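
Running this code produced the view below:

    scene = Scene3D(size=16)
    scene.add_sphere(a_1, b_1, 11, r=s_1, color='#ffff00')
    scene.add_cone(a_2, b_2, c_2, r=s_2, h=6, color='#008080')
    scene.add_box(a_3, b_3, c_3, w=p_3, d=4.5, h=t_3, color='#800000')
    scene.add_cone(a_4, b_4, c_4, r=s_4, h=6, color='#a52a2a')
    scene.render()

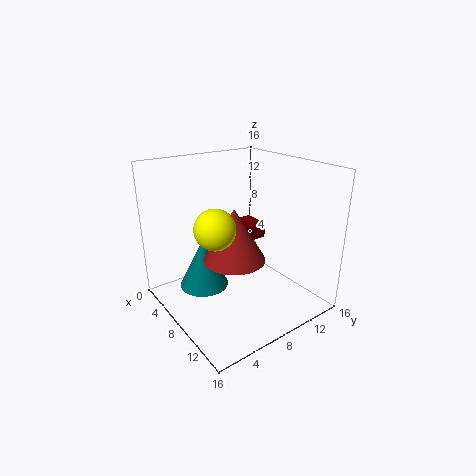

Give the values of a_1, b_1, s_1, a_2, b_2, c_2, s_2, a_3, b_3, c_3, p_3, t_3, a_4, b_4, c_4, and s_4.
a_1 = 10.5, b_1 = 3.5, s_1 = 2, a_2 = 3.5, b_2 = 6, c_2 = 0.5, s_2 = 3, a_3 = 1, b_3 = 10.5, c_3 = 5, p_3 = 3.5, t_3 = 2, a_4 = 8, b_4 = 7.5, c_4 = 5.5, s_4 = 3.5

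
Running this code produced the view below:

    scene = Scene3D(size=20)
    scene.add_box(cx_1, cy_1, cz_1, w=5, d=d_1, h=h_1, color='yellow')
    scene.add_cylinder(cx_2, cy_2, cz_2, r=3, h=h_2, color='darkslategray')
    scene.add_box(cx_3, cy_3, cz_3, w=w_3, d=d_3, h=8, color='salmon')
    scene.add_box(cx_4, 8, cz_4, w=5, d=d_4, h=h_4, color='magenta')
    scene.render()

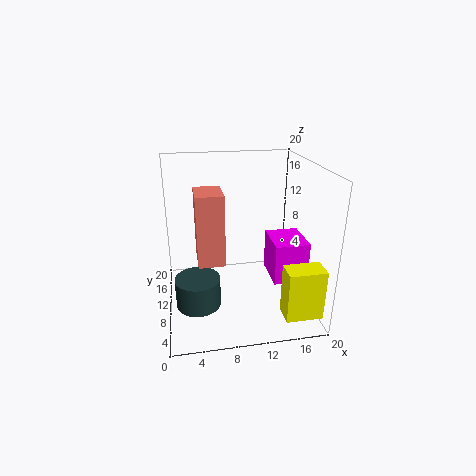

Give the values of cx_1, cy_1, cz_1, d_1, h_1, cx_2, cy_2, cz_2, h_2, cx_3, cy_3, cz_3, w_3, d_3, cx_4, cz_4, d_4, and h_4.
cx_1 = 15; cy_1 = 2; cz_1 = 1; d_1 = 3; h_1 = 7; cx_2 = 4; cy_2 = 7; cz_2 = 2; h_2 = 4; cx_3 = 4; cy_3 = 1; cz_3 = 11; w_3 = 3; d_3 = 4; cx_4 = 15; cz_4 = 3; d_4 = 6; h_4 = 6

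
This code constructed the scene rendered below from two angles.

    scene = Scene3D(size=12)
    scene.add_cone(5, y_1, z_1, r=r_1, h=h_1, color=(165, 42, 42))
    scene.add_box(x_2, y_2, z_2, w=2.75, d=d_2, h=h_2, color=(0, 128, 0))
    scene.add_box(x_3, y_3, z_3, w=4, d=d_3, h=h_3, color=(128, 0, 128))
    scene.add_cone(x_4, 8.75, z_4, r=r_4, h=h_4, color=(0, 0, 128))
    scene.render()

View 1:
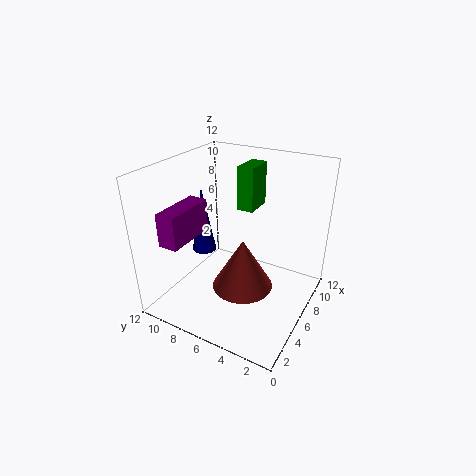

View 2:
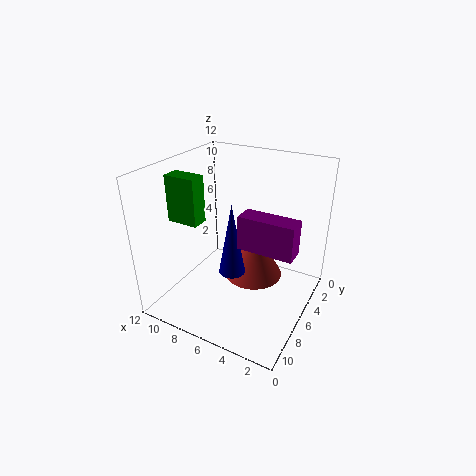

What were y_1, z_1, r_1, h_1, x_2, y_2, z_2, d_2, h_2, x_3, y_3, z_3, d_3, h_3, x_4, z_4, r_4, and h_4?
y_1 = 5, z_1 = 2.25, r_1 = 2.5, h_1 = 4.25, x_2 = 9, y_2 = 6.25, z_2 = 7, d_2 = 1.5, h_2 = 4, x_3 = 0.25, y_3 = 7.75, z_3 = 7.25, d_3 = 1.5, h_3 = 2.5, x_4 = 5, z_4 = 4.75, r_4 = 1, h_4 = 5.5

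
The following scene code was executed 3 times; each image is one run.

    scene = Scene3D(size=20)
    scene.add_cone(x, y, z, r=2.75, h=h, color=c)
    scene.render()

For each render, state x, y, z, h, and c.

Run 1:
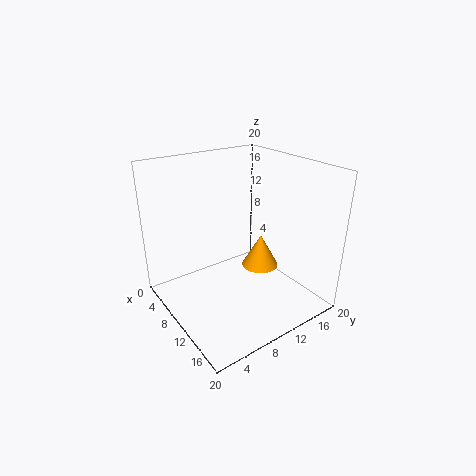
x = 9.25
y = 14.75
z = 3.75
h = 5
c = 'orange'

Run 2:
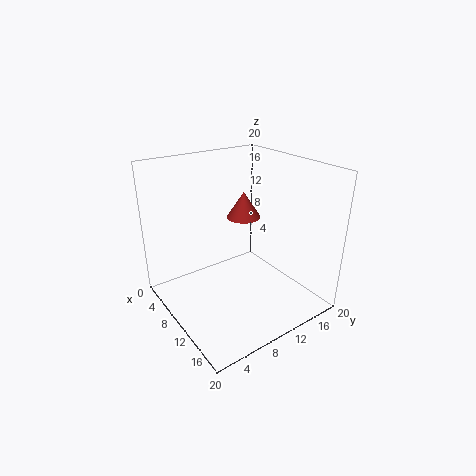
x = 3.5
y = 15.75
z = 9.5
h = 4.25
c = 'brown'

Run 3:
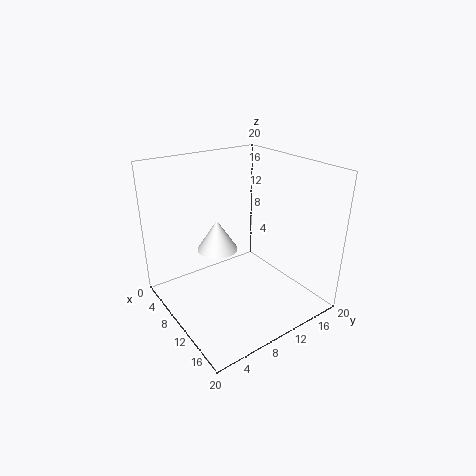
x = 9
y = 7.25
z = 8.75
h = 4.25
c = 'white'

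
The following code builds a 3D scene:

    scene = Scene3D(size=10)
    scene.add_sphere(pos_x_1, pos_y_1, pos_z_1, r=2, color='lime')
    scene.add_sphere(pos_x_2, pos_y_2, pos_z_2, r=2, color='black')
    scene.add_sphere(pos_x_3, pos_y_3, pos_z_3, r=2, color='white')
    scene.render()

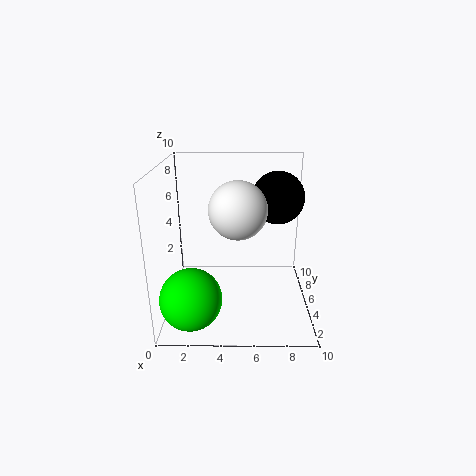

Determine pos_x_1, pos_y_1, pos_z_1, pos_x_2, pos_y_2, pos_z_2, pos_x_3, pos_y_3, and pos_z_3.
pos_x_1 = 2
pos_y_1 = 2
pos_z_1 = 2
pos_x_2 = 8
pos_y_2 = 8
pos_z_2 = 7
pos_x_3 = 5
pos_y_3 = 5
pos_z_3 = 7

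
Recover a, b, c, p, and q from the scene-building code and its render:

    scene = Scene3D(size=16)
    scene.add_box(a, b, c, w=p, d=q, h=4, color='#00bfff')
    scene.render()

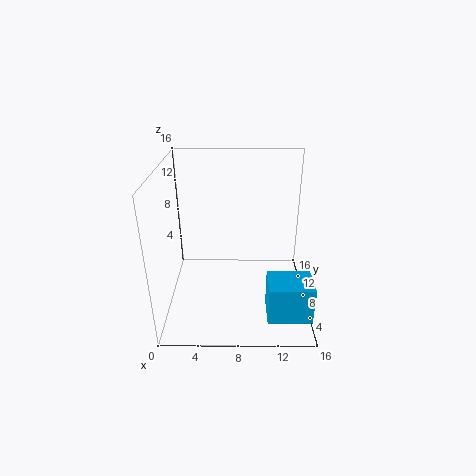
a = 11
b = 1
c = 2
p = 4.5
q = 3.5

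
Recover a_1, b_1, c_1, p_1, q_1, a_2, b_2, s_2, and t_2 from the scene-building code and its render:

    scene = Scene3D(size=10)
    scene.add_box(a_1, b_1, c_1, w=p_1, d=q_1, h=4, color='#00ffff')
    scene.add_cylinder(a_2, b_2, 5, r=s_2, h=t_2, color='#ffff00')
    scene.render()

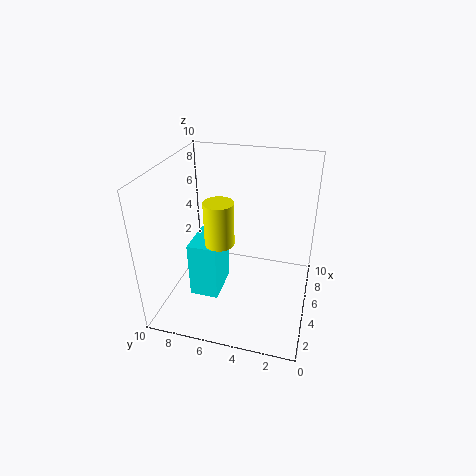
a_1 = 3, b_1 = 6, c_1 = 1, p_1 = 3, q_1 = 2, a_2 = 4, b_2 = 6, s_2 = 1, t_2 = 3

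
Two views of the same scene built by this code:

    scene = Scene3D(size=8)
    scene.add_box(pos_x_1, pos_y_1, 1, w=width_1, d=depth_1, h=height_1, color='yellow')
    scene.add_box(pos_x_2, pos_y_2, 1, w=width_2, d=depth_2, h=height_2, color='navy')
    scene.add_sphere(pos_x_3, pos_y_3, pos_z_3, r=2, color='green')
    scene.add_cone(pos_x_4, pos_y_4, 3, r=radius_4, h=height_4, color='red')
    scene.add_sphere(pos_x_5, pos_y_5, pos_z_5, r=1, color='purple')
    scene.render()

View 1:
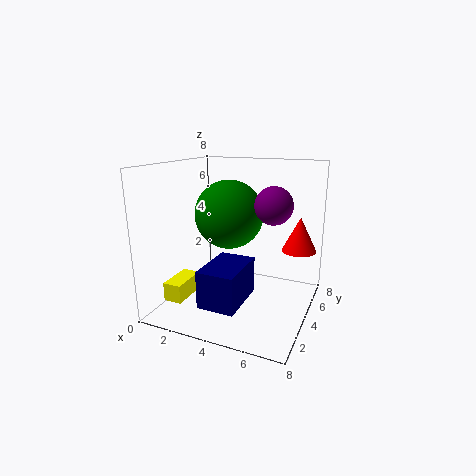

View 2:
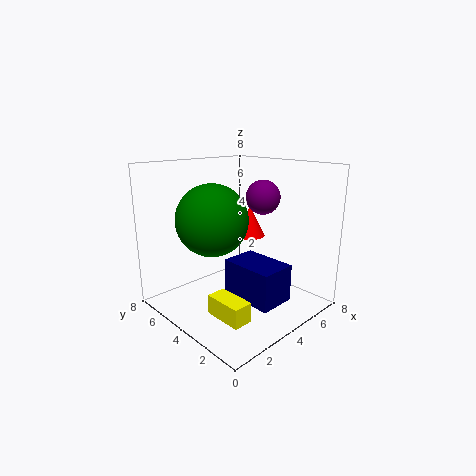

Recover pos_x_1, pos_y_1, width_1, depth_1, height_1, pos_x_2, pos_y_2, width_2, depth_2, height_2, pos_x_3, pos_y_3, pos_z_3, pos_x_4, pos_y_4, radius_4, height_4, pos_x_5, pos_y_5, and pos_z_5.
pos_x_1 = 1; pos_y_1 = 1; width_1 = 1; depth_1 = 2; height_1 = 1; pos_x_2 = 3; pos_y_2 = 1; width_2 = 2; depth_2 = 3; height_2 = 2; pos_x_3 = 3; pos_y_3 = 5; pos_z_3 = 5; pos_x_4 = 7; pos_y_4 = 6; radius_4 = 1; height_4 = 2; pos_x_5 = 6; pos_y_5 = 4; pos_z_5 = 6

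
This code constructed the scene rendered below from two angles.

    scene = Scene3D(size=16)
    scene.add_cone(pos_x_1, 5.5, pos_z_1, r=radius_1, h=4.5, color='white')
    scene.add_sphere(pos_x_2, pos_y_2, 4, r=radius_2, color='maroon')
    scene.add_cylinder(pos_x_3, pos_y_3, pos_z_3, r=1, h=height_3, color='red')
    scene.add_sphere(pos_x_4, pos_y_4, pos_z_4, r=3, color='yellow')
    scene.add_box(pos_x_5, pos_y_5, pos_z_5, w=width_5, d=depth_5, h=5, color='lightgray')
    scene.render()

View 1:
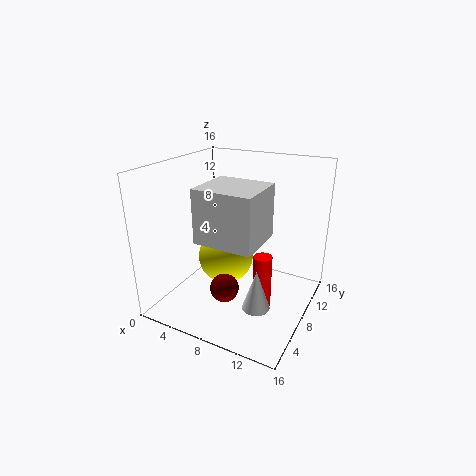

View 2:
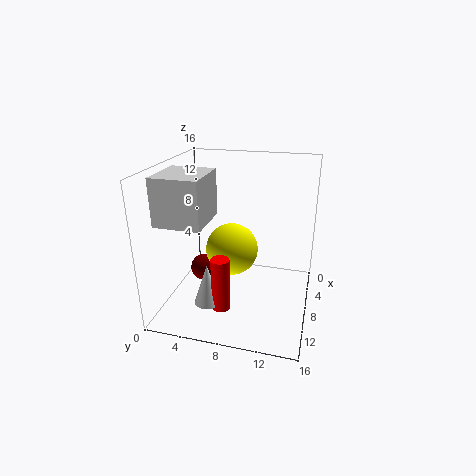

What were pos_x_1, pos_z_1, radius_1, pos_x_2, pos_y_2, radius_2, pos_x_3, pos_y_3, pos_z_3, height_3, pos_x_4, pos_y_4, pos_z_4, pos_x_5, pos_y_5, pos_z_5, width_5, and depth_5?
pos_x_1 = 11.5, pos_z_1 = 1.5, radius_1 = 1.5, pos_x_2 = 8.5, pos_y_2 = 4, radius_2 = 1.5, pos_x_3 = 11.5, pos_y_3 = 7, pos_z_3 = 1, height_3 = 6, pos_x_4 = 7, pos_y_4 = 7, pos_z_4 = 6, pos_x_5 = 7.5, pos_y_5 = 0.5, pos_z_5 = 10.5, width_5 = 5.5, depth_5 = 5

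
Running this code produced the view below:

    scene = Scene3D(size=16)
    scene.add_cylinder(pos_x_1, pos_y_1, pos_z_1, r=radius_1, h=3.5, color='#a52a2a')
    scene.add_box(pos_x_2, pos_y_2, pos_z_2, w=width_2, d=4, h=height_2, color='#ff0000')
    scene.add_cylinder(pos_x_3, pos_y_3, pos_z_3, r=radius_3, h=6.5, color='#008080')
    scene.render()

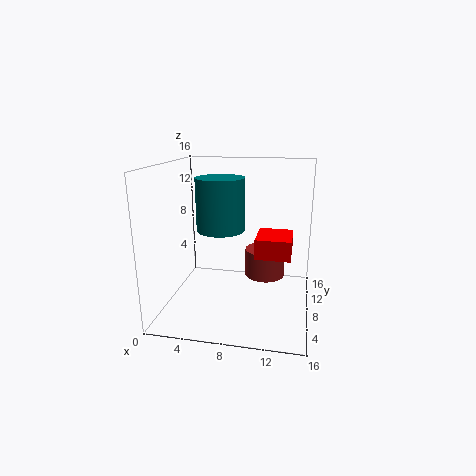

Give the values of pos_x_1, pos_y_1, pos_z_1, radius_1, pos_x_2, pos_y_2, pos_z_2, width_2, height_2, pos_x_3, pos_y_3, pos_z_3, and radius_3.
pos_x_1 = 10.5, pos_y_1 = 13, pos_z_1 = 1.5, radius_1 = 2.5, pos_x_2 = 10.5, pos_y_2 = 3.5, pos_z_2 = 7.5, width_2 = 3.5, height_2 = 2, pos_x_3 = 5, pos_y_3 = 12, pos_z_3 = 7.5, radius_3 = 3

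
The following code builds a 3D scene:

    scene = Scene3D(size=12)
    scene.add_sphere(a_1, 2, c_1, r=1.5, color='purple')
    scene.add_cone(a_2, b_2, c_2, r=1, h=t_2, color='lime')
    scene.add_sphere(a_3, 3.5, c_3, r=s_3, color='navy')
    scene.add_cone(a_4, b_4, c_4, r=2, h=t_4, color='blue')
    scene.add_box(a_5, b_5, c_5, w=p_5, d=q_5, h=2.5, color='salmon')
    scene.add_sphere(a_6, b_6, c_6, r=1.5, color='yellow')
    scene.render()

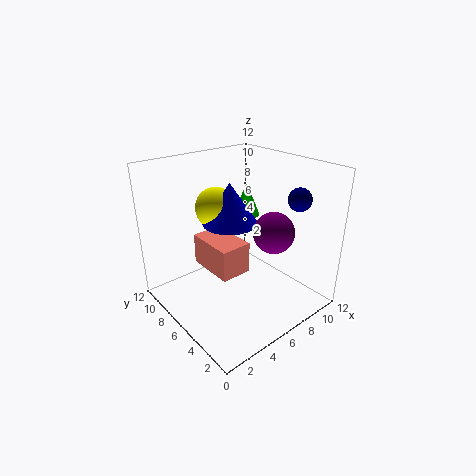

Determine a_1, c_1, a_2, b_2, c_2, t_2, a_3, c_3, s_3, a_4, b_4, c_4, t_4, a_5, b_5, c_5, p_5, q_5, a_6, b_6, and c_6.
a_1 = 6
c_1 = 8
a_2 = 6
b_2 = 5
c_2 = 8.5
t_2 = 2.5
a_3 = 10.5
c_3 = 9
s_3 = 1
a_4 = 4
b_4 = 4.5
c_4 = 8.5
t_4 = 3
a_5 = 3
b_5 = 4
c_5 = 4
p_5 = 2.5
q_5 = 4
a_6 = 3.5
b_6 = 5.5
c_6 = 9.5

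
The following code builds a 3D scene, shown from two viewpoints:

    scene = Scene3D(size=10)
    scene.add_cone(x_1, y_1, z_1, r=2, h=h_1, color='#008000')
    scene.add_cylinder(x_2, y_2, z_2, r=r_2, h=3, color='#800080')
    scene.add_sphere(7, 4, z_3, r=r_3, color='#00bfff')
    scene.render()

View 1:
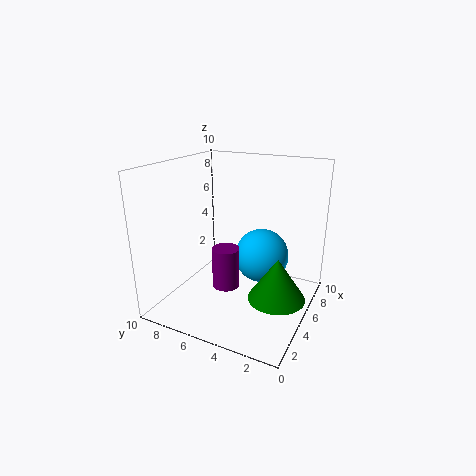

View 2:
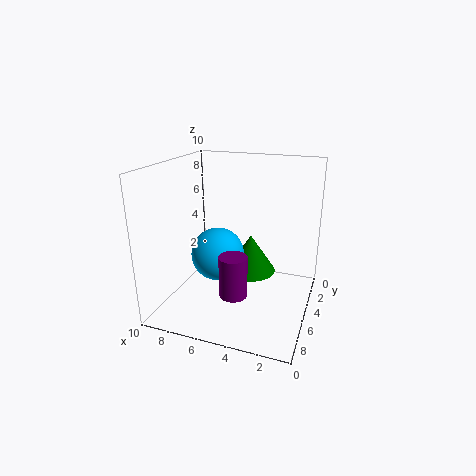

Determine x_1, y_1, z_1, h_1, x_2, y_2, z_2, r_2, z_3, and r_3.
x_1 = 5
y_1 = 2
z_1 = 1
h_1 = 3
x_2 = 5
y_2 = 6
z_2 = 1
r_2 = 1
z_3 = 3
r_3 = 2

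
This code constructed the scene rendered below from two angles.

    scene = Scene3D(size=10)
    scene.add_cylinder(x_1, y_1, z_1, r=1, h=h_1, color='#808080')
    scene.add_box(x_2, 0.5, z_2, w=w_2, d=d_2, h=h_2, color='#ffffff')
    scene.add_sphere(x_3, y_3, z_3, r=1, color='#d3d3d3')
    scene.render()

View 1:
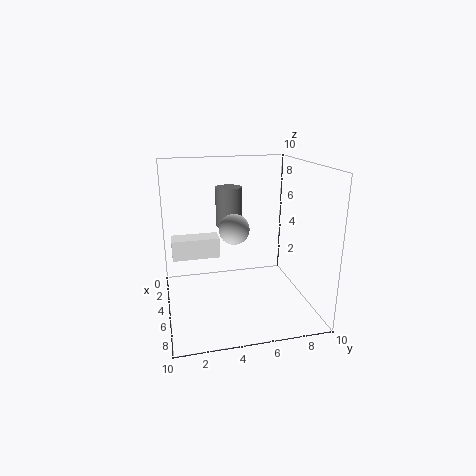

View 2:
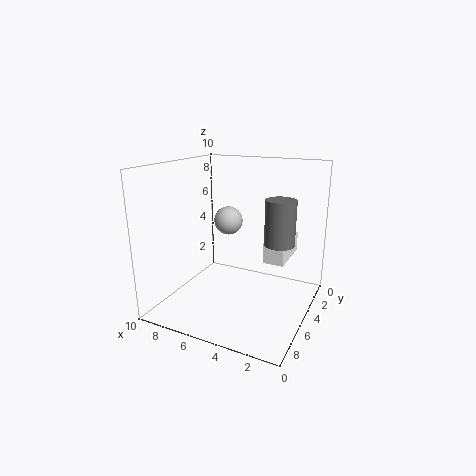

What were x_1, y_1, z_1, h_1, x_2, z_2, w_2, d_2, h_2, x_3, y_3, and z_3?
x_1 = 2, y_1 = 5, z_1 = 5, h_1 = 3, x_2 = 2, z_2 = 3, w_2 = 1.5, d_2 = 3.5, h_2 = 1.5, x_3 = 6, y_3 = 4.5, z_3 = 6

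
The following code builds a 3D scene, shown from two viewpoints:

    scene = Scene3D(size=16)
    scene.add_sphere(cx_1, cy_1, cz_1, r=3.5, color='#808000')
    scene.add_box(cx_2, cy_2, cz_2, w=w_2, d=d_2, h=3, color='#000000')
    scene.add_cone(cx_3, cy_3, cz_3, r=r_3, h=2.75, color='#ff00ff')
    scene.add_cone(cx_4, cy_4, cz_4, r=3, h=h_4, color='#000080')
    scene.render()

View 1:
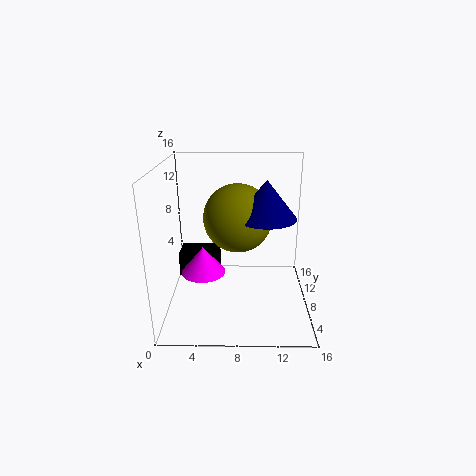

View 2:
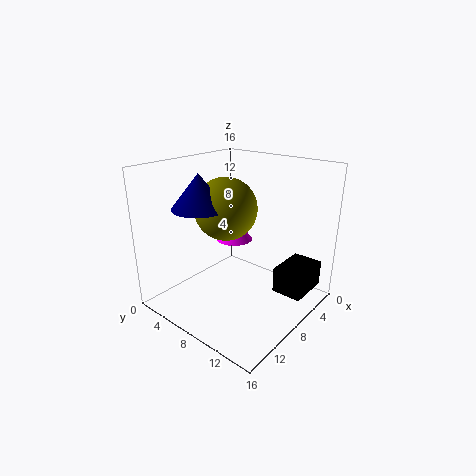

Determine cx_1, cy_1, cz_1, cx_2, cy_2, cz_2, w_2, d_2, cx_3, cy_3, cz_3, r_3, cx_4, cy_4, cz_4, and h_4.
cx_1 = 8, cy_1 = 6.25, cz_1 = 11, cx_2 = 0.5, cy_2 = 11.25, cz_2 = 1.25, w_2 = 5, d_2 = 3.5, cx_3 = 4.5, cy_3 = 4.5, cz_3 = 5.75, r_3 = 2.25, cx_4 = 10.75, cy_4 = 5, cz_4 = 11.5, h_4 = 3.75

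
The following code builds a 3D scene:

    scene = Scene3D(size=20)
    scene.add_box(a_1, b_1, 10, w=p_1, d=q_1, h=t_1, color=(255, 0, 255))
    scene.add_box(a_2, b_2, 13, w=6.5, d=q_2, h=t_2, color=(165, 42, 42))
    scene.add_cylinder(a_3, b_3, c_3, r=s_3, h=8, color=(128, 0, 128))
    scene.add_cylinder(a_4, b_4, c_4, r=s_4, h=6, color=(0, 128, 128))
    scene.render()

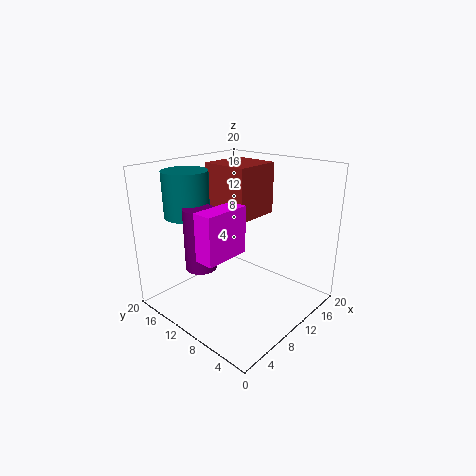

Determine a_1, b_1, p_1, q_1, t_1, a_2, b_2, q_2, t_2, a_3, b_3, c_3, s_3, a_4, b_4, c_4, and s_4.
a_1 = 1.5
b_1 = 6.5
p_1 = 6
q_1 = 2.5
t_1 = 6
a_2 = 8.5
b_2 = 8
q_2 = 6.5
t_2 = 7
a_3 = 4
b_3 = 11
c_3 = 7.5
s_3 = 2
a_4 = 5
b_4 = 14.5
c_4 = 13.5
s_4 = 3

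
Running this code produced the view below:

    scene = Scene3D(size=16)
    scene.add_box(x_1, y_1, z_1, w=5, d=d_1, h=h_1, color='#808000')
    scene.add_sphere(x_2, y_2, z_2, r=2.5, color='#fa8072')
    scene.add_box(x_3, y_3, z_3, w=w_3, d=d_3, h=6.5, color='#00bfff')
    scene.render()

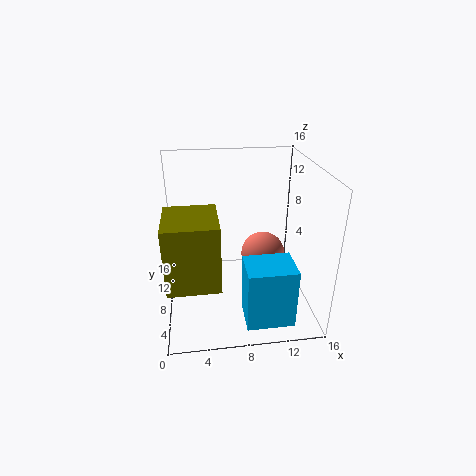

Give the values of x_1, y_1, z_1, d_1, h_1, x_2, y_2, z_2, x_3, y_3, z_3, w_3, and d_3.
x_1 = 0.5
y_1 = 0.5
z_1 = 6.5
d_1 = 5.5
h_1 = 6.5
x_2 = 11
y_2 = 8.5
z_2 = 5.5
x_3 = 8
y_3 = 1
z_3 = 1
w_3 = 5
d_3 = 4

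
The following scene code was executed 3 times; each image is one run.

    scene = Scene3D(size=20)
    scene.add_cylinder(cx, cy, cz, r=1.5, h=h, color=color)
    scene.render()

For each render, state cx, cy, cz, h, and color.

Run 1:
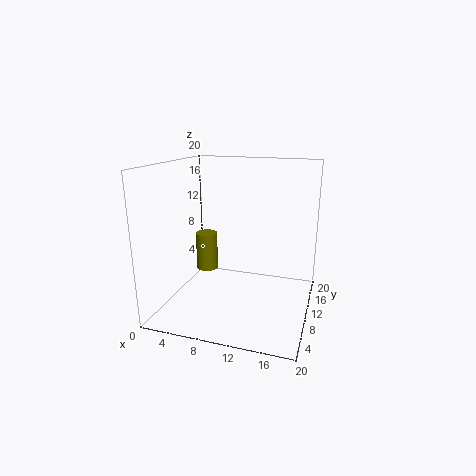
cx = 5.5, cy = 9.5, cz = 5.25, h = 5.25, color = 'olive'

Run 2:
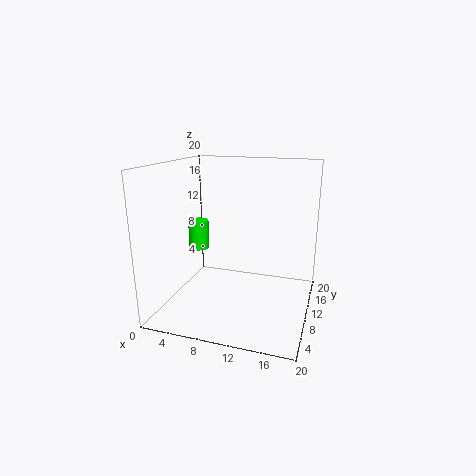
cx = 3.25, cy = 11.75, cz = 7.25, h = 4.25, color = 'lime'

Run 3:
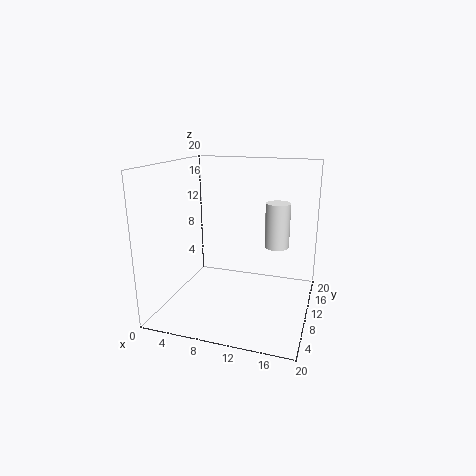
cx = 16, cy = 7, cz = 10.5, h = 5.5, color = 'white'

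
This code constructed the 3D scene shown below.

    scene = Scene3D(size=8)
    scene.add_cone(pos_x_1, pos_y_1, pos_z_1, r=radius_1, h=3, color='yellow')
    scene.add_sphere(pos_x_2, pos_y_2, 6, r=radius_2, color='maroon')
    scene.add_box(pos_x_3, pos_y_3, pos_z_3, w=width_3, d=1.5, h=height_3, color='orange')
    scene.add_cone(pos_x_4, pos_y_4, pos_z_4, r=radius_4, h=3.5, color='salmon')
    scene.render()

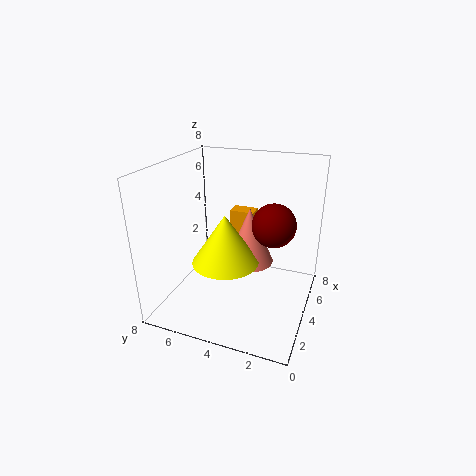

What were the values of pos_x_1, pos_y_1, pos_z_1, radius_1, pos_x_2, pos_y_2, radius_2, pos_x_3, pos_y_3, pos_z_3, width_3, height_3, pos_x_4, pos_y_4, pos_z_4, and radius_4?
pos_x_1 = 4.5; pos_y_1 = 5; pos_z_1 = 2; radius_1 = 2; pos_x_2 = 2; pos_y_2 = 1.5; radius_2 = 1; pos_x_3 = 6.5; pos_y_3 = 4; pos_z_3 = 2; width_3 = 1; height_3 = 2.5; pos_x_4 = 6; pos_y_4 = 4; pos_z_4 = 1.5; radius_4 = 1.5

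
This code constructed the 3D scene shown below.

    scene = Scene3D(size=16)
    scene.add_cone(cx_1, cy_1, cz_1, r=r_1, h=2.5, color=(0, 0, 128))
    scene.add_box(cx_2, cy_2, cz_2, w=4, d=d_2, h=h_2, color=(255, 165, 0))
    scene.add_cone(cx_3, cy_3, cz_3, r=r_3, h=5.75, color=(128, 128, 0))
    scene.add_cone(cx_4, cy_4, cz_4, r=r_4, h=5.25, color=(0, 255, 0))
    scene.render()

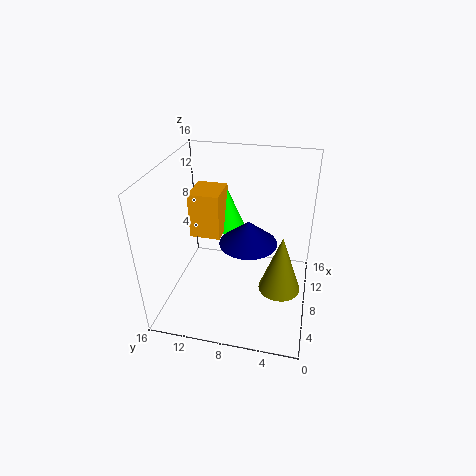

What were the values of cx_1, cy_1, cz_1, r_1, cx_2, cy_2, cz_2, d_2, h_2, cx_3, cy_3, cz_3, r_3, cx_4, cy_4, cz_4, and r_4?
cx_1 = 6.25
cy_1 = 6.5
cz_1 = 8.75
r_1 = 3
cx_2 = 8.25
cy_2 = 10.25
cz_2 = 7.25
d_2 = 3.5
h_2 = 5.25
cx_3 = 3.25
cy_3 = 2.75
cz_3 = 6
r_3 = 2
cx_4 = 12.25
cy_4 = 10.5
cz_4 = 7
r_4 = 2.25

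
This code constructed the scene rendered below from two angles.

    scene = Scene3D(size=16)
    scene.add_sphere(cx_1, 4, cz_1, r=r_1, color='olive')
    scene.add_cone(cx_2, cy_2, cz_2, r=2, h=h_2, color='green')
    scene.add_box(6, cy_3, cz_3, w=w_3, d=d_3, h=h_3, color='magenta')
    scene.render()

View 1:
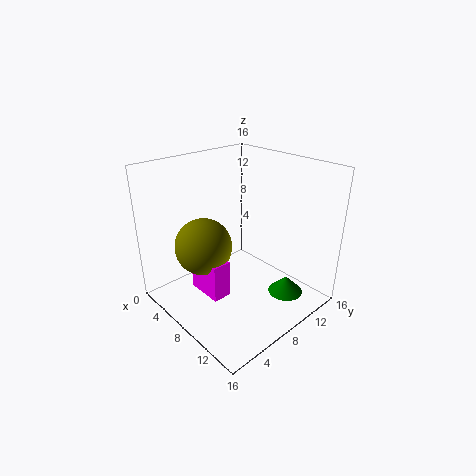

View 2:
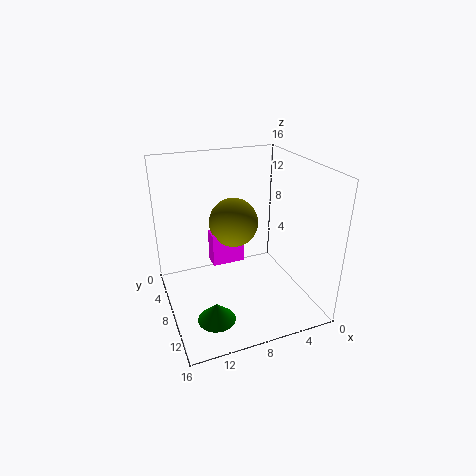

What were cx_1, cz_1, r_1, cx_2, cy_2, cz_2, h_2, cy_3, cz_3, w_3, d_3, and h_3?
cx_1 = 7, cz_1 = 8, r_1 = 3, cx_2 = 12, cy_2 = 12, cz_2 = 1, h_2 = 2, cy_3 = 3, cz_3 = 3, w_3 = 4, d_3 = 2, h_3 = 4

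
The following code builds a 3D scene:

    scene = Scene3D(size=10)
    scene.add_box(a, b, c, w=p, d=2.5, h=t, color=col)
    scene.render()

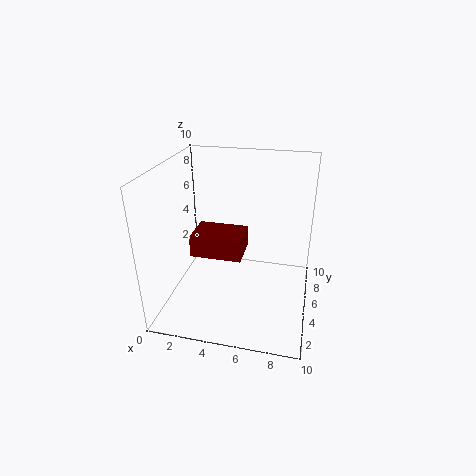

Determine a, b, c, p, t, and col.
a = 2, b = 3.5, c = 4, p = 3.5, t = 1.5, col = 'maroon'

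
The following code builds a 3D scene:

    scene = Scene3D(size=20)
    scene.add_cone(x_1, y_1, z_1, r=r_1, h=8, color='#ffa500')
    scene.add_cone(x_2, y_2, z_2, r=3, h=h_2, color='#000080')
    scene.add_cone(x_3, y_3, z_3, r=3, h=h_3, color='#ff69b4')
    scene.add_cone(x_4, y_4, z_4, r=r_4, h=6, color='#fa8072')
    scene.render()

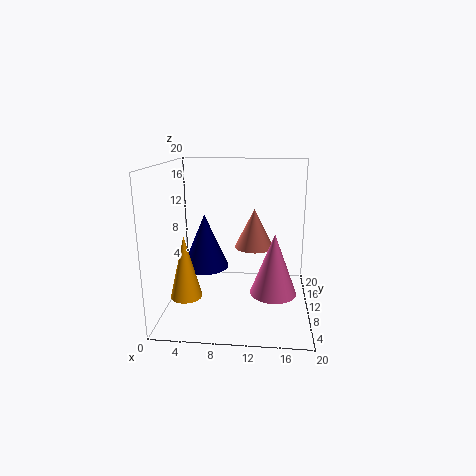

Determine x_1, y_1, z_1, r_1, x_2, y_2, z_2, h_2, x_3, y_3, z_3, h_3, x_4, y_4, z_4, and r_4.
x_1 = 4; y_1 = 4; z_1 = 4; r_1 = 2; x_2 = 6; y_2 = 7; z_2 = 7; h_2 = 7; x_3 = 15; y_3 = 6; z_3 = 4; h_3 = 8; x_4 = 12; y_4 = 15; z_4 = 7; r_4 = 3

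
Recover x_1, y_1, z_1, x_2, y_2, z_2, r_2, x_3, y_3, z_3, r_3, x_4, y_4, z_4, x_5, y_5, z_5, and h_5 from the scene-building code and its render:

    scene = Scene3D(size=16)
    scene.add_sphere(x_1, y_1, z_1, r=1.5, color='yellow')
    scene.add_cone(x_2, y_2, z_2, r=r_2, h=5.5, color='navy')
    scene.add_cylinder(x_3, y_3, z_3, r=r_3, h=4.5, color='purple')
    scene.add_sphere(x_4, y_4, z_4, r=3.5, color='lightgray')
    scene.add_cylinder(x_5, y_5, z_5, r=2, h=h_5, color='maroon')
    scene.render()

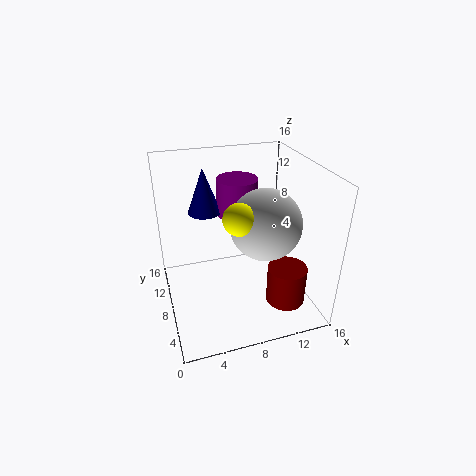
x_1 = 6.5
y_1 = 3
z_1 = 13
x_2 = 5.5
y_2 = 13.5
z_2 = 9
r_2 = 2
x_3 = 9.5
y_3 = 13
z_3 = 8.5
r_3 = 2.5
x_4 = 9.5
y_4 = 4
z_4 = 11.5
x_5 = 11.5
y_5 = 2.5
z_5 = 3
h_5 = 4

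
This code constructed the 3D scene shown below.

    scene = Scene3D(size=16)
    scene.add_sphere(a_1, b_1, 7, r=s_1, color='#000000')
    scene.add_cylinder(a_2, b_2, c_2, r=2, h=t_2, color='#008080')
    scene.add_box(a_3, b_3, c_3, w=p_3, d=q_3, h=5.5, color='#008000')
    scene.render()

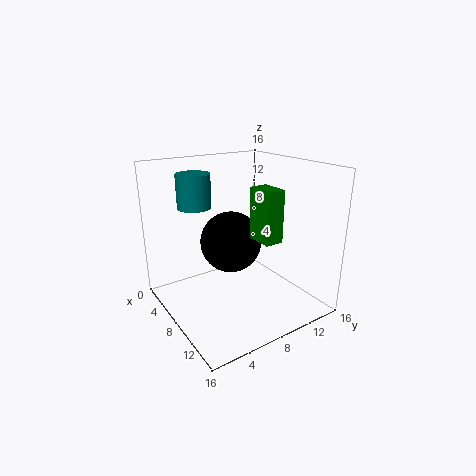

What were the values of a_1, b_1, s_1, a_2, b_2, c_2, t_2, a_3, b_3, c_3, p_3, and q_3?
a_1 = 6.5
b_1 = 8
s_1 = 3.5
a_2 = 2.5
b_2 = 5.5
c_2 = 10.5
t_2 = 4
a_3 = 9.5
b_3 = 8.5
c_3 = 8.5
p_3 = 3
q_3 = 2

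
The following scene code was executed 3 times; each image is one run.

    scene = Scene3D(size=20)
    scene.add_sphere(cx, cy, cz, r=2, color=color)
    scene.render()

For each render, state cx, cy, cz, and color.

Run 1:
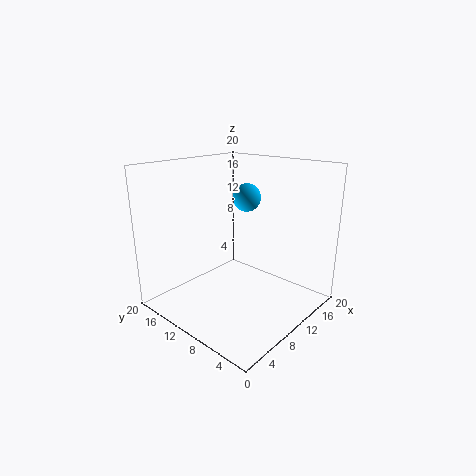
cx = 13, cy = 11, cz = 15, color = 'deepskyblue'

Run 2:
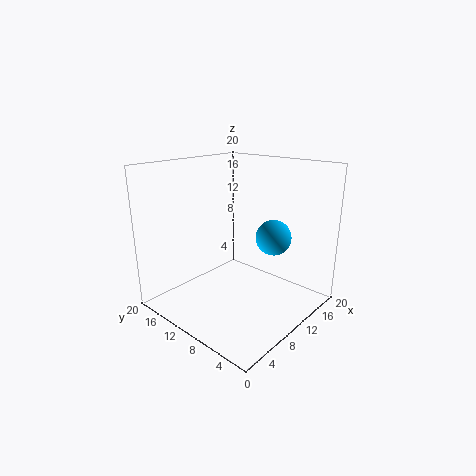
cx = 7, cy = 2, cz = 13, color = 'deepskyblue'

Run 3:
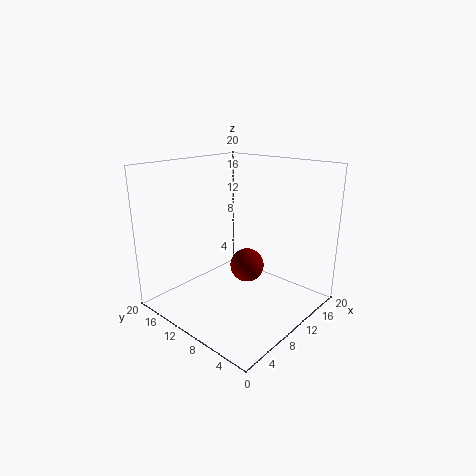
cx = 6, cy = 5, cz = 9, color = 'maroon'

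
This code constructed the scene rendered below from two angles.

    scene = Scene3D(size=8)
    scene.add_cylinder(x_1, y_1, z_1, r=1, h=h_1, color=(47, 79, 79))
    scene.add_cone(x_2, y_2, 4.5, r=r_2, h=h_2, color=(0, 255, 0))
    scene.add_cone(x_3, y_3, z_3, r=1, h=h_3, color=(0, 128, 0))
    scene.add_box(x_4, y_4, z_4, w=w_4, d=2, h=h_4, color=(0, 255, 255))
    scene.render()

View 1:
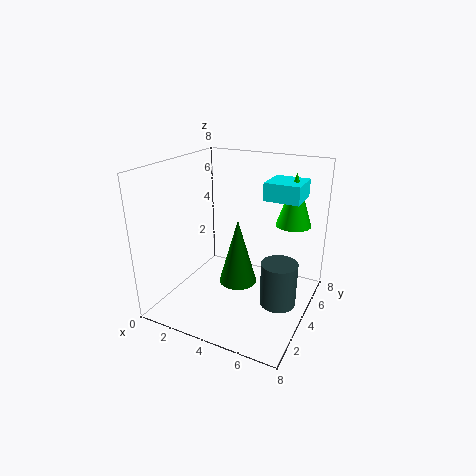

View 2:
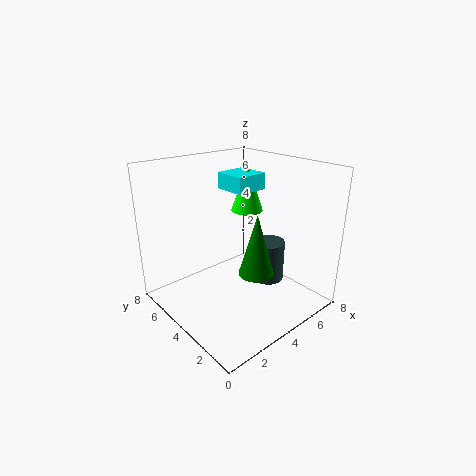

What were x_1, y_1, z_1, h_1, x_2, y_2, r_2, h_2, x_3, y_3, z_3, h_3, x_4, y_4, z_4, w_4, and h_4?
x_1 = 6.5; y_1 = 4; z_1 = 0.5; h_1 = 2.5; x_2 = 6.5; y_2 = 6; r_2 = 1; h_2 = 3; x_3 = 4.5; y_3 = 3; z_3 = 2; h_3 = 3.5; x_4 = 5; y_4 = 5; z_4 = 6; w_4 = 2; h_4 = 1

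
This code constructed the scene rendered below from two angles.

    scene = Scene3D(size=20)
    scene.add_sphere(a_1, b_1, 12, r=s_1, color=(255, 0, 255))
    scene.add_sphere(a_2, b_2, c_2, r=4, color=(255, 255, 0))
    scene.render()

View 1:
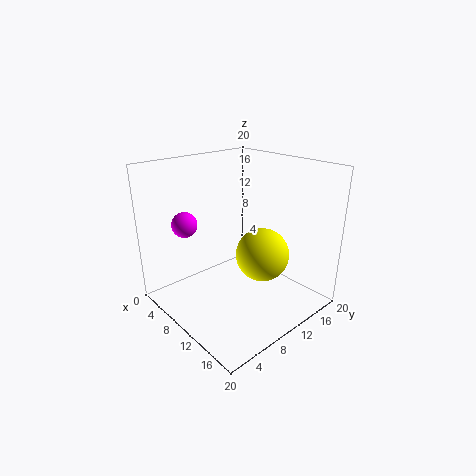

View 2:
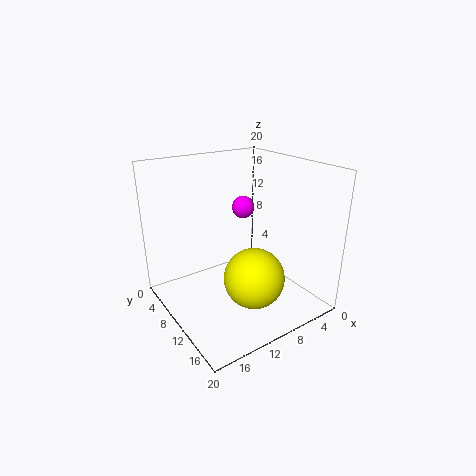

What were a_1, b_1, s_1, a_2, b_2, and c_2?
a_1 = 5.25, b_1 = 4.5, s_1 = 1.75, a_2 = 10.5, b_2 = 14.5, c_2 = 6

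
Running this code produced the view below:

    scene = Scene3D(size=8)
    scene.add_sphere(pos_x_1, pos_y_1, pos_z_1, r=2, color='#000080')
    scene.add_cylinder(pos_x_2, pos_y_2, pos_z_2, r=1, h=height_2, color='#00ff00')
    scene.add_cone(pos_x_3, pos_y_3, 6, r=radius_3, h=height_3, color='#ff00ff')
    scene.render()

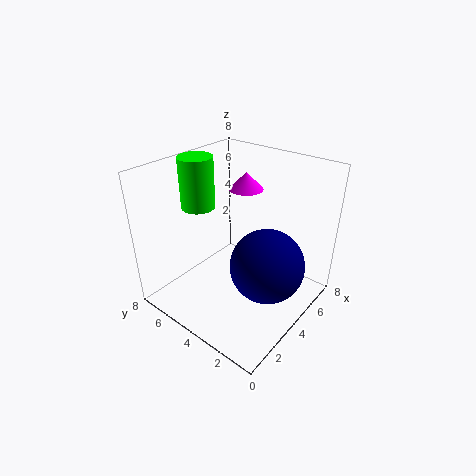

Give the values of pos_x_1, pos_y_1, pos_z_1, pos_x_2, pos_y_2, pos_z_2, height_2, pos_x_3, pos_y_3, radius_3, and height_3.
pos_x_1 = 4, pos_y_1 = 2, pos_z_1 = 3, pos_x_2 = 4, pos_y_2 = 7, pos_z_2 = 5, height_2 = 3, pos_x_3 = 6, pos_y_3 = 5, radius_3 = 1, height_3 = 1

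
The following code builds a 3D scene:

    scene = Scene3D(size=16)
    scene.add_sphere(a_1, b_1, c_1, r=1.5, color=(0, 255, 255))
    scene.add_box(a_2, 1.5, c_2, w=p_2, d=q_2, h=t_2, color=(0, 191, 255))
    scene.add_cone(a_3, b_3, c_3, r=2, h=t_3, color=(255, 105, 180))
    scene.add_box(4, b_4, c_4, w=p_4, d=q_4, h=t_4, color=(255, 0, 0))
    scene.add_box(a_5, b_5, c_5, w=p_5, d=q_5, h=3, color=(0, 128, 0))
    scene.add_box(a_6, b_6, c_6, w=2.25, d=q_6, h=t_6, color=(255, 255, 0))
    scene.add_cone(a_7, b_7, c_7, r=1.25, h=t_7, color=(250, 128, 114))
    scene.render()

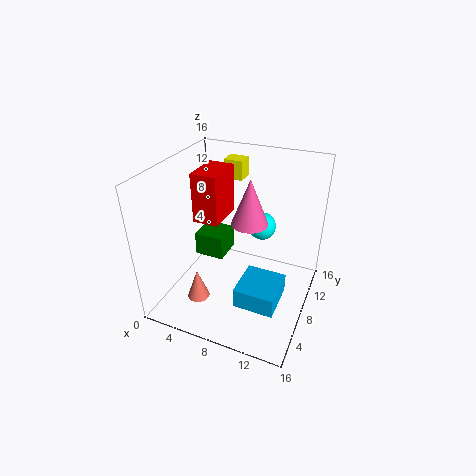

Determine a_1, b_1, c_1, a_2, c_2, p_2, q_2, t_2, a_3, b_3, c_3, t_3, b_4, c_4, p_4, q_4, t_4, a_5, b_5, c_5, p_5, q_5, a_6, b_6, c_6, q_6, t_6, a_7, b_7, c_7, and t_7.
a_1 = 10.25
b_1 = 9.5
c_1 = 9.25
a_2 = 10.25
c_2 = 4.5
p_2 = 4
q_2 = 4.25
t_2 = 2
a_3 = 9.25
b_3 = 8.25
c_3 = 10
t_3 = 5
b_4 = 5.5
c_4 = 10.5
p_4 = 2.75
q_4 = 4.25
t_4 = 5.25
a_5 = 1
b_5 = 10.25
c_5 = 2.5
p_5 = 3.75
q_5 = 3.75
a_6 = 4.5
b_6 = 12
c_6 = 13
q_6 = 2
t_6 = 2.25
a_7 = 4.5
b_7 = 4.5
c_7 = 1.25
t_7 = 3.5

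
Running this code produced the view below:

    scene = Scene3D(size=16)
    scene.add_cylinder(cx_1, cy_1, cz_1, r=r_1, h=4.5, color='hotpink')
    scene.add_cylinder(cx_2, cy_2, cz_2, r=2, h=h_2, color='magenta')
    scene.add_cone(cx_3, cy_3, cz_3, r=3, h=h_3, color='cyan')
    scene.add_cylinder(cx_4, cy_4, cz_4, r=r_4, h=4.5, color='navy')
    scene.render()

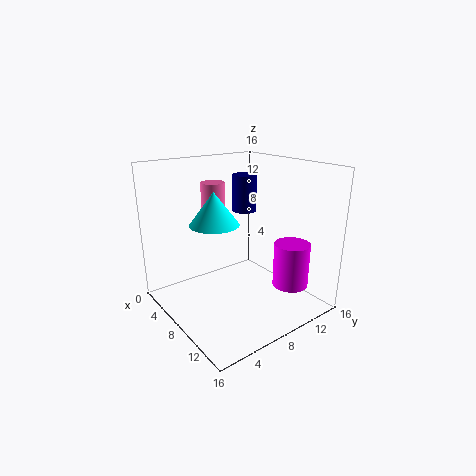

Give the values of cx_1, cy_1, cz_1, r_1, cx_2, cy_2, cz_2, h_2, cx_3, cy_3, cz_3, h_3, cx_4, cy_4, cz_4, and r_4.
cx_1 = 1.5, cy_1 = 9, cz_1 = 8.5, r_1 = 1.5, cx_2 = 12, cy_2 = 12.5, cz_2 = 2.5, h_2 = 5, cx_3 = 4, cy_3 = 7.5, cz_3 = 8.5, h_3 = 4, cx_4 = 4, cy_4 = 12, cz_4 = 9.5, r_4 = 1.5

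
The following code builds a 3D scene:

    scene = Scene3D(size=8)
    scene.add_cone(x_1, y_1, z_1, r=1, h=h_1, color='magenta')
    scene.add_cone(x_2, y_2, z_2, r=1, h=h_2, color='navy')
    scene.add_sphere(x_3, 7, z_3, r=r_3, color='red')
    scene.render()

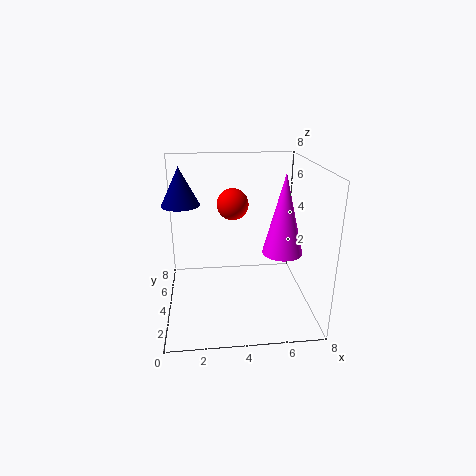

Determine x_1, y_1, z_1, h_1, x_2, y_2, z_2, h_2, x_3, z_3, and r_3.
x_1 = 6
y_1 = 2
z_1 = 4
h_1 = 4
x_2 = 1
y_2 = 4
z_2 = 6
h_2 = 2
x_3 = 4
z_3 = 5
r_3 = 1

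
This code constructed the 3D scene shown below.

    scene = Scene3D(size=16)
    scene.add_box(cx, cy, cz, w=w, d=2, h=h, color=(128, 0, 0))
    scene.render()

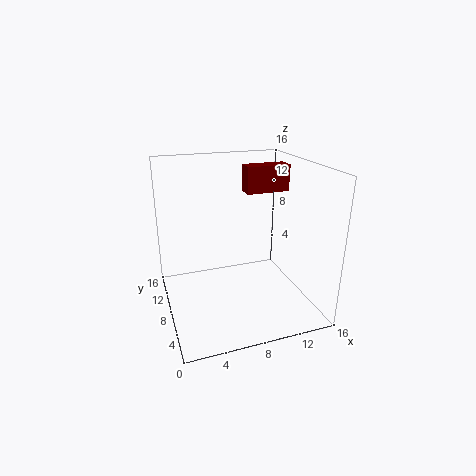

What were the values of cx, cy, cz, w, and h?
cx = 9.5
cy = 9
cz = 12.5
w = 5
h = 3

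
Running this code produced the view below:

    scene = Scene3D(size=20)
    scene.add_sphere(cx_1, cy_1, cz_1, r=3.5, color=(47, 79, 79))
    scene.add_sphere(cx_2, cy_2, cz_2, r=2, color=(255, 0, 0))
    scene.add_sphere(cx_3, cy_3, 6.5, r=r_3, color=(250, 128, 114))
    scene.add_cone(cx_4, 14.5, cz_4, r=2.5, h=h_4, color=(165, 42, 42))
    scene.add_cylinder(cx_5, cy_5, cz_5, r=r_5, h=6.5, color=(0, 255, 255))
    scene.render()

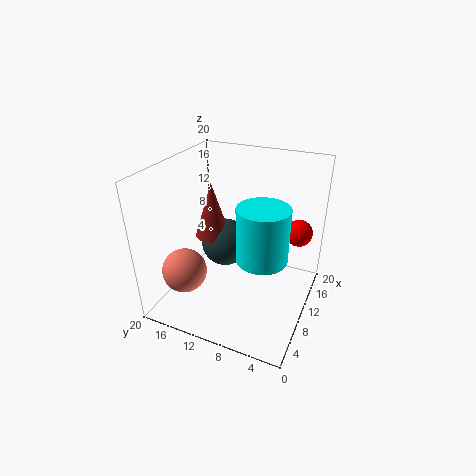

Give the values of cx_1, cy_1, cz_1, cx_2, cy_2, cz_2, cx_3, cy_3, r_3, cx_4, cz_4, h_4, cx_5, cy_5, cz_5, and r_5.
cx_1 = 12, cy_1 = 13, cz_1 = 7.5, cx_2 = 16.5, cy_2 = 3, cz_2 = 9, cx_3 = 4.5, cy_3 = 15.5, r_3 = 3, cx_4 = 11, cz_4 = 9, h_4 = 8, cx_5 = 4.5, cy_5 = 4.5, cz_5 = 11.5, r_5 = 3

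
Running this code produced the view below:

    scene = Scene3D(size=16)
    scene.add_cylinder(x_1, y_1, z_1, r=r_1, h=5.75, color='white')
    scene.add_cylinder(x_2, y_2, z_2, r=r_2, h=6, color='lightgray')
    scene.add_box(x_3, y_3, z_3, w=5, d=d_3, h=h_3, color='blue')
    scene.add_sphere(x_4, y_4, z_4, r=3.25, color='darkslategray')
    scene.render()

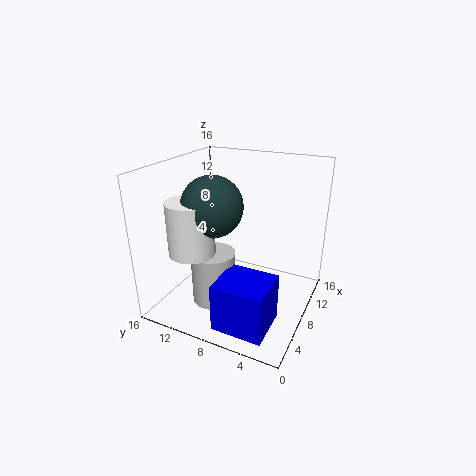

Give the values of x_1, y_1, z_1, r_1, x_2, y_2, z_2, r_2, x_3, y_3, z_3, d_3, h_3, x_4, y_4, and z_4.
x_1 = 4.5; y_1 = 11.75; z_1 = 7; r_1 = 2.5; x_2 = 6.25; y_2 = 10.25; z_2 = 0.5; r_2 = 2.5; x_3 = 1.5; y_3 = 2.5; z_3 = 0.25; d_3 = 5.5; h_3 = 5.25; x_4 = 6; y_4 = 10; z_4 = 12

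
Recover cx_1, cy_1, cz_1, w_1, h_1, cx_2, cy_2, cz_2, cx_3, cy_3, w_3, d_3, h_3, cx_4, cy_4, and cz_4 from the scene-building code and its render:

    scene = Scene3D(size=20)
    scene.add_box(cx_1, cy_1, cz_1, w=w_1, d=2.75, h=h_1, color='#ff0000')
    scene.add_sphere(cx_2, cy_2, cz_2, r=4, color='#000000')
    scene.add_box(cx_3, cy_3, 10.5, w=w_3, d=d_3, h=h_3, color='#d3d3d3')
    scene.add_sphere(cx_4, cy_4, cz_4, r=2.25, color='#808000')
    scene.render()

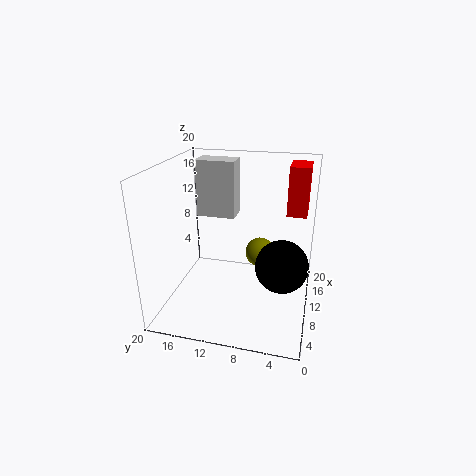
cx_1 = 12
cy_1 = 1
cz_1 = 13
w_1 = 4.5
h_1 = 6.75
cx_2 = 13
cy_2 = 4
cz_2 = 4.5
cx_3 = 15.25
cy_3 = 12
w_3 = 3.5
d_3 = 6
h_3 = 8.75
cx_4 = 15
cy_4 = 7.75
cz_4 = 5.5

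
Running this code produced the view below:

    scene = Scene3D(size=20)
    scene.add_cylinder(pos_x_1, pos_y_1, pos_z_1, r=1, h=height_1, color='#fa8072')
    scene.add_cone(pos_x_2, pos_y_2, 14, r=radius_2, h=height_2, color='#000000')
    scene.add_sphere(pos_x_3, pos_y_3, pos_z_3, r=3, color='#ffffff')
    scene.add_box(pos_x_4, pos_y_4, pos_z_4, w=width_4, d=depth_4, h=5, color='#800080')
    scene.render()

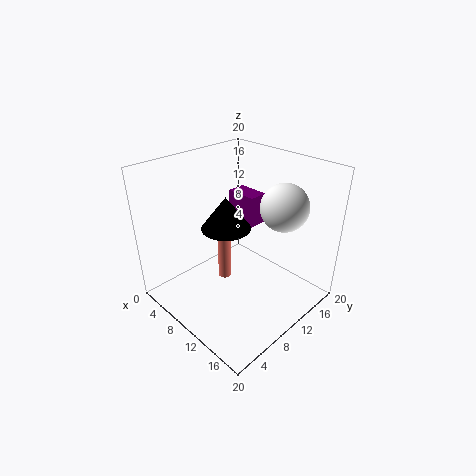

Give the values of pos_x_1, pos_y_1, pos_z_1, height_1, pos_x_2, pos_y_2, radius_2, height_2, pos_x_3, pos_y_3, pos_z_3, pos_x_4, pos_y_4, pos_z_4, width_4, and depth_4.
pos_x_1 = 6; pos_y_1 = 11; pos_z_1 = 1; height_1 = 7; pos_x_2 = 12; pos_y_2 = 6; radius_2 = 3; height_2 = 4; pos_x_3 = 16; pos_y_3 = 12; pos_z_3 = 16; pos_x_4 = 2; pos_y_4 = 16; pos_z_4 = 8; width_4 = 5; depth_4 = 3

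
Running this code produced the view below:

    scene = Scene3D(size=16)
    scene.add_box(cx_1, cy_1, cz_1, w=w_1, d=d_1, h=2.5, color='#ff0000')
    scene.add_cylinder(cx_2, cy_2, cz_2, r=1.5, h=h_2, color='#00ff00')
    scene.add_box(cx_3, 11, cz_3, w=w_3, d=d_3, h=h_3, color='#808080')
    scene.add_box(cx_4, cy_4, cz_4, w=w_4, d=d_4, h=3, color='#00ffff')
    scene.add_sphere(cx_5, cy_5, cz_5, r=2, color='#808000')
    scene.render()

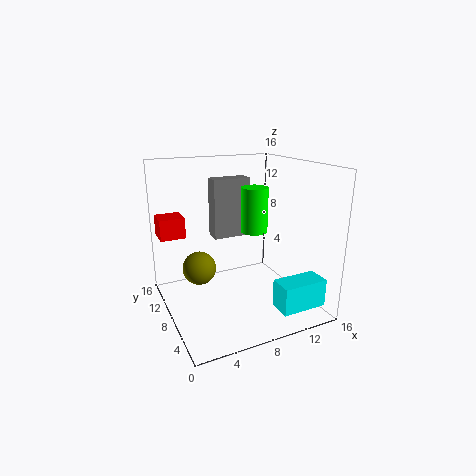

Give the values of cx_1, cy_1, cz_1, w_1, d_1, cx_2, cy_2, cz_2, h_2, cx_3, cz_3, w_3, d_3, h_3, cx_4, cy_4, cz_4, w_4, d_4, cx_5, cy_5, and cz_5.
cx_1 = 0.5
cy_1 = 13
cz_1 = 7
w_1 = 3
d_1 = 3
cx_2 = 10
cy_2 = 8
cz_2 = 8.5
h_2 = 5
cx_3 = 6.5
cz_3 = 7
w_3 = 4.5
d_3 = 2
h_3 = 7
cx_4 = 10
cy_4 = 1
cz_4 = 1.5
w_4 = 5
d_4 = 2.5
cx_5 = 4.5
cy_5 = 11.5
cz_5 = 3.5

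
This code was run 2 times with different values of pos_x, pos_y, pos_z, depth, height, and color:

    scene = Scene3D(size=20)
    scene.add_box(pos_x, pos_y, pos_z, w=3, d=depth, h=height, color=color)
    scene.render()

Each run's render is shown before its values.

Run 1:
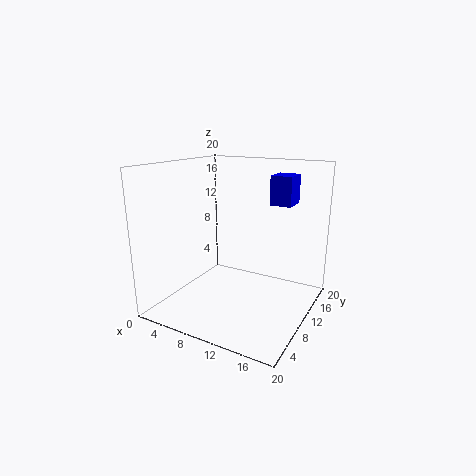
pos_x = 13.5, pos_y = 12.5, pos_z = 14.5, depth = 3.5, height = 4, color = 'blue'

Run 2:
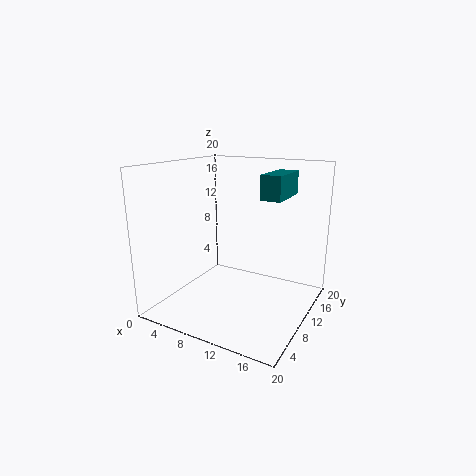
pos_x = 12, pos_y = 12.5, pos_z = 15, depth = 7, height = 3.5, color = 'teal'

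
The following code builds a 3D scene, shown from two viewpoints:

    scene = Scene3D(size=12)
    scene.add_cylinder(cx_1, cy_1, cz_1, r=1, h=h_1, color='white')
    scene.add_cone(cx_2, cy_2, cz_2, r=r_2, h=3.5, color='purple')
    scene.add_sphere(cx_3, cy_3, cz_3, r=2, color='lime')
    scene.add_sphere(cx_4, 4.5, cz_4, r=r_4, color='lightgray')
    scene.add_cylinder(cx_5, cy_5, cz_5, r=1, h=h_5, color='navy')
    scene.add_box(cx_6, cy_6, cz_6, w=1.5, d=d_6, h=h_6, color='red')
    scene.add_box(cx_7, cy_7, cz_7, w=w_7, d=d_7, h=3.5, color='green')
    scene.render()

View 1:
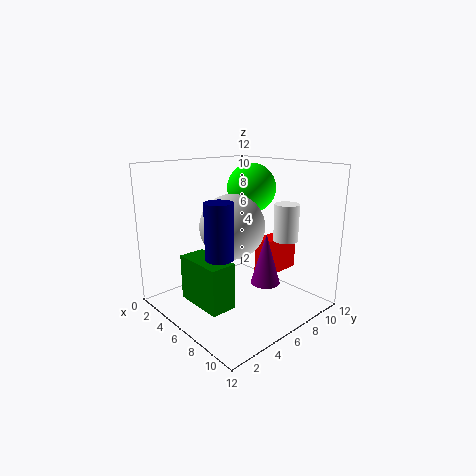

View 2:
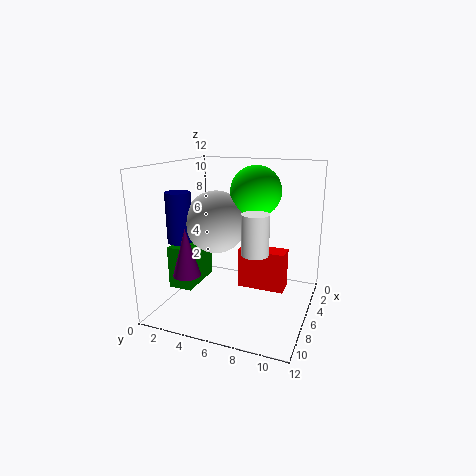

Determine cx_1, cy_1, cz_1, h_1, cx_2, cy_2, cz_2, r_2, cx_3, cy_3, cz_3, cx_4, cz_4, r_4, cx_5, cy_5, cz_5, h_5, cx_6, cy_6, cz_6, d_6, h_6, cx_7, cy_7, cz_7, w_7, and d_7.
cx_1 = 9; cy_1 = 8.5; cz_1 = 6; h_1 = 3; cx_2 = 11; cy_2 = 4; cz_2 = 4.5; r_2 = 1; cx_3 = 6; cy_3 = 7.5; cz_3 = 10; cx_4 = 7; cz_4 = 7.5; r_4 = 2.5; cx_5 = 8.5; cy_5 = 2; cz_5 = 6; h_5 = 4; cx_6 = 7; cy_6 = 7; cz_6 = 3; d_6 = 3.5; h_6 = 3; cx_7 = 5; cy_7 = 1; cz_7 = 2; w_7 = 4; d_7 = 2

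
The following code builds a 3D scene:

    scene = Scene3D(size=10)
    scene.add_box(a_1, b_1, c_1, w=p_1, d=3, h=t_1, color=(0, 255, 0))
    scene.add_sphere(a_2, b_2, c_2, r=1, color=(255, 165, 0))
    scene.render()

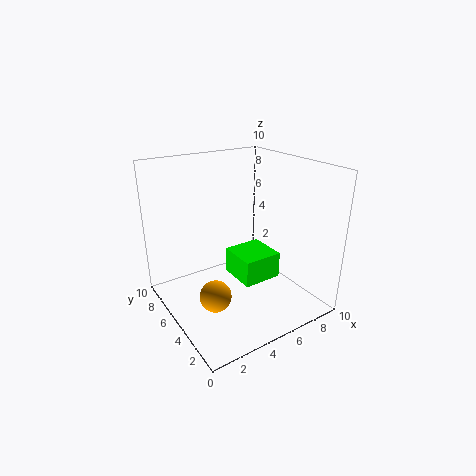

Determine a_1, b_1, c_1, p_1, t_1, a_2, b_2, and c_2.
a_1 = 5.5; b_1 = 4.5; c_1 = 1; p_1 = 3; t_1 = 2; a_2 = 2; b_2 = 3; c_2 = 2.5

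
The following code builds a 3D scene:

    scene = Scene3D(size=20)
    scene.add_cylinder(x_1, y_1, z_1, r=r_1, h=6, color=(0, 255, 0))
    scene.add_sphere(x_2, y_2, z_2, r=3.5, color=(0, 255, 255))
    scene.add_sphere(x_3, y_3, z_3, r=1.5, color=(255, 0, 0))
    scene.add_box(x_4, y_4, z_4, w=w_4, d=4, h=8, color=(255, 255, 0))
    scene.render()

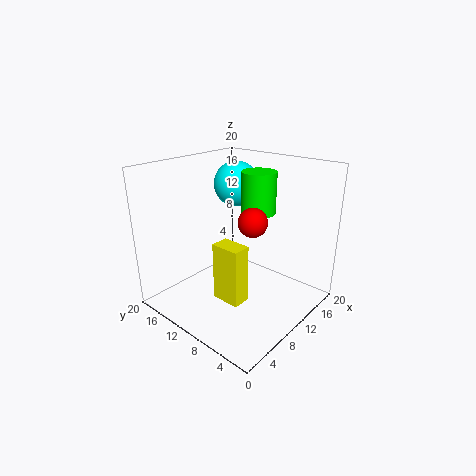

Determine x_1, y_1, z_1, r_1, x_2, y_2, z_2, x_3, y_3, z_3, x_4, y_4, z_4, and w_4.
x_1 = 14.5; y_1 = 10; z_1 = 12.5; r_1 = 2.5; x_2 = 16; y_2 = 15.5; z_2 = 15.5; x_3 = 3; y_3 = 2; z_3 = 16.5; x_4 = 5.5; y_4 = 6.5; z_4 = 2.5; w_4 = 2.5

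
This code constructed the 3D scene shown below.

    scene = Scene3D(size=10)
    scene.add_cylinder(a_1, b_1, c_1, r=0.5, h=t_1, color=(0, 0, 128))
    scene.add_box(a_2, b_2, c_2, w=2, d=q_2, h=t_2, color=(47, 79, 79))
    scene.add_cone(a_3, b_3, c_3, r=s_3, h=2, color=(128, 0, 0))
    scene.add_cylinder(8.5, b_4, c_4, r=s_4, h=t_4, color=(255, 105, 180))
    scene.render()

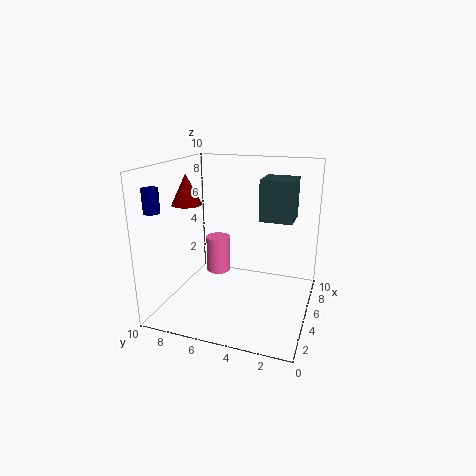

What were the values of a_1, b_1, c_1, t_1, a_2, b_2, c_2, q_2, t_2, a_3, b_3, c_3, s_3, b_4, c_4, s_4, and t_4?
a_1 = 1, b_1 = 9, c_1 = 7.5, t_1 = 1.5, a_2 = 3, b_2 = 1, c_2 = 7, q_2 = 2, t_2 = 2.5, a_3 = 3.5, b_3 = 8, c_3 = 7.5, s_3 = 1, b_4 = 8, c_4 = 0.5, s_4 = 1, t_4 = 3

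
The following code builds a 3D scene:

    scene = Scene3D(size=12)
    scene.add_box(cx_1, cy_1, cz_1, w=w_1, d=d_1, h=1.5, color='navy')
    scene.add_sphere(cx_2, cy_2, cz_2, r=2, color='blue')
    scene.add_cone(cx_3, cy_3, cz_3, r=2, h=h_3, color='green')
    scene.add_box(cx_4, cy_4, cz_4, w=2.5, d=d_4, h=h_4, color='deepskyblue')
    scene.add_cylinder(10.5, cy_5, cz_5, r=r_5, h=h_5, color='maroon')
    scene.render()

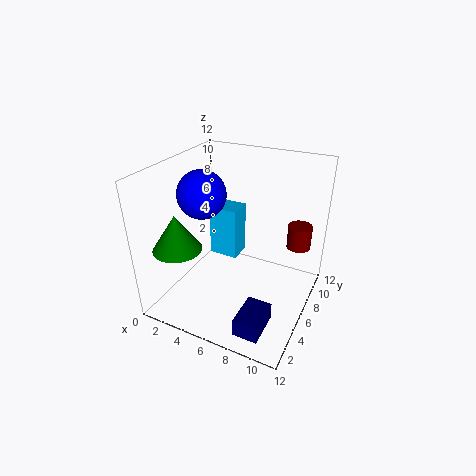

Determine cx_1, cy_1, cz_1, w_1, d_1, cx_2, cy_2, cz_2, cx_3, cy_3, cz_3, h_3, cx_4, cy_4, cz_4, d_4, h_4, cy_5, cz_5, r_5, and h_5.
cx_1 = 8, cy_1 = 1, cz_1 = 0.5, w_1 = 2, d_1 = 3, cx_2 = 3, cy_2 = 5.5, cz_2 = 9.5, cx_3 = 2, cy_3 = 3, cz_3 = 5.5, h_3 = 3, cx_4 = 3, cy_4 = 6.5, cz_4 = 3.5, d_4 = 2, h_4 = 4.5, cy_5 = 8.5, cz_5 = 5, r_5 = 1, h_5 = 2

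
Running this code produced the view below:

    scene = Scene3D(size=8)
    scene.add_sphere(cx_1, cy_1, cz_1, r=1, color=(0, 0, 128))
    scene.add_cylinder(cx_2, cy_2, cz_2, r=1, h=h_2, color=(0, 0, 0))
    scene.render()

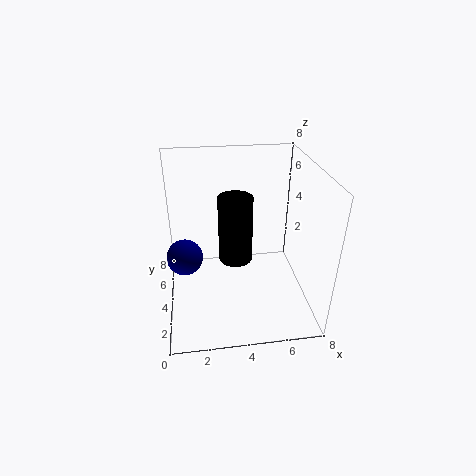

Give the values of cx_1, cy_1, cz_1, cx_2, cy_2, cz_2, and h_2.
cx_1 = 1; cy_1 = 4; cz_1 = 3; cx_2 = 4; cy_2 = 5; cz_2 = 2; h_2 = 4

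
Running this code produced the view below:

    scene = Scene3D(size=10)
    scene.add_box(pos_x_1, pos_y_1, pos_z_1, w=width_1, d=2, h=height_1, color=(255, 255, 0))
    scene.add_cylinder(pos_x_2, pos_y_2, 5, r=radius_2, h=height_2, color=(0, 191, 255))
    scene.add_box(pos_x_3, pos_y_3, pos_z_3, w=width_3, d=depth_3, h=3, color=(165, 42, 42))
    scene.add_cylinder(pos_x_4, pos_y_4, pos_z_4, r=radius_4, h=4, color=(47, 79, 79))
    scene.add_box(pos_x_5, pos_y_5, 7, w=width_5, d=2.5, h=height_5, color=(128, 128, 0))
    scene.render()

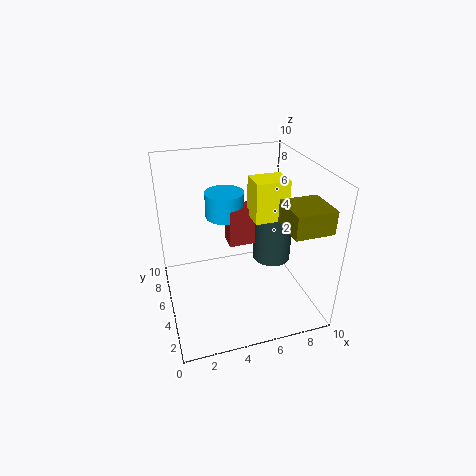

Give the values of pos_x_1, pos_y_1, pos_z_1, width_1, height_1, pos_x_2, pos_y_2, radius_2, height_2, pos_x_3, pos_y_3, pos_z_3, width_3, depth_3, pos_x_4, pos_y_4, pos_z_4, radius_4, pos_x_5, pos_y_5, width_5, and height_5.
pos_x_1 = 6.5; pos_y_1 = 5.5; pos_z_1 = 5.5; width_1 = 2.5; height_1 = 3; pos_x_2 = 5; pos_y_2 = 8.5; radius_2 = 1.5; height_2 = 2; pos_x_3 = 5; pos_y_3 = 7; pos_z_3 = 3; width_3 = 3; depth_3 = 1.5; pos_x_4 = 8.5; pos_y_4 = 7; pos_z_4 = 1.5; radius_4 = 1.5; pos_x_5 = 7; pos_y_5 = 0.5; width_5 = 2.5; height_5 = 1.5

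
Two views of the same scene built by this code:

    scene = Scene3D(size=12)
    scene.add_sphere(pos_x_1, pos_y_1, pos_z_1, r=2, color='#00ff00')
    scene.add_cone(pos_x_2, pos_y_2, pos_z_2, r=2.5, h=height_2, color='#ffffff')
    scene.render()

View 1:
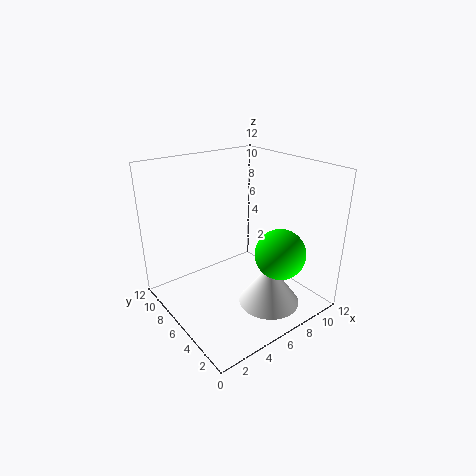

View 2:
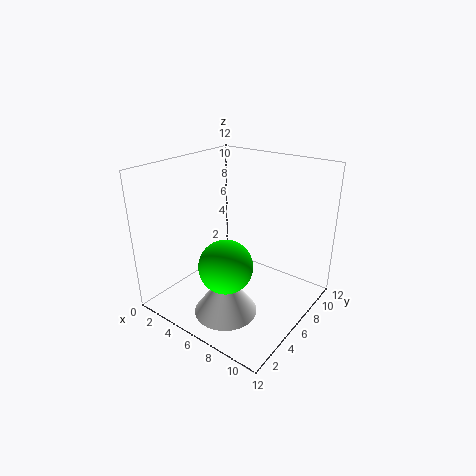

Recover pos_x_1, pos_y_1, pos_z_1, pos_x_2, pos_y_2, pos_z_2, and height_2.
pos_x_1 = 7.5; pos_y_1 = 2.5; pos_z_1 = 5.5; pos_x_2 = 7; pos_y_2 = 3; pos_z_2 = 1; height_2 = 3.5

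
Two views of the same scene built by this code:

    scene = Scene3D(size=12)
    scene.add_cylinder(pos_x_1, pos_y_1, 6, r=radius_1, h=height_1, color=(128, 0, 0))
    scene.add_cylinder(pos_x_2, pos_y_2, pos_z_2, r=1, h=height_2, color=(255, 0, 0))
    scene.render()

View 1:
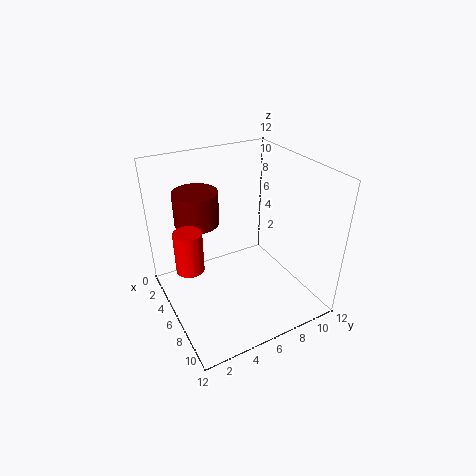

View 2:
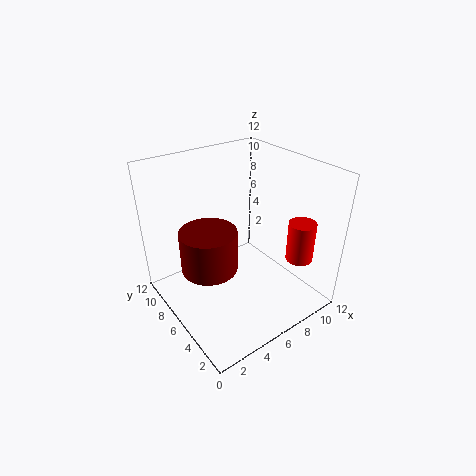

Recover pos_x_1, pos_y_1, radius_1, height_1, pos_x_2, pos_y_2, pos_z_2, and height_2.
pos_x_1 = 2, pos_y_1 = 4, radius_1 = 2, height_1 = 3, pos_x_2 = 8, pos_y_2 = 1, pos_z_2 = 6, height_2 = 3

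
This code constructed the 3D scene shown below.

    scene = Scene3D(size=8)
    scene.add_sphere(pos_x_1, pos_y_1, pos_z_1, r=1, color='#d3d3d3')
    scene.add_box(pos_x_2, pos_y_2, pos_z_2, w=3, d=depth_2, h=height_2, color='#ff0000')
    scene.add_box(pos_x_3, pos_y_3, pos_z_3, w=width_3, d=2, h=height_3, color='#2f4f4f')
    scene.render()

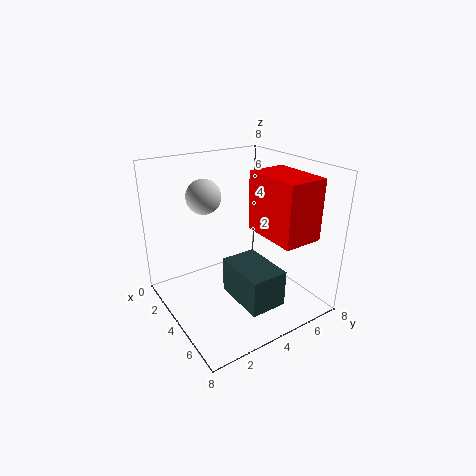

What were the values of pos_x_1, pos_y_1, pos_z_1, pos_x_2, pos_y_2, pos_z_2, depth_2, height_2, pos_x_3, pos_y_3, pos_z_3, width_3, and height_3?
pos_x_1 = 2; pos_y_1 = 3; pos_z_1 = 6; pos_x_2 = 5; pos_y_2 = 4; pos_z_2 = 5; depth_2 = 2; height_2 = 3; pos_x_3 = 4; pos_y_3 = 3; pos_z_3 = 1; width_3 = 3; height_3 = 2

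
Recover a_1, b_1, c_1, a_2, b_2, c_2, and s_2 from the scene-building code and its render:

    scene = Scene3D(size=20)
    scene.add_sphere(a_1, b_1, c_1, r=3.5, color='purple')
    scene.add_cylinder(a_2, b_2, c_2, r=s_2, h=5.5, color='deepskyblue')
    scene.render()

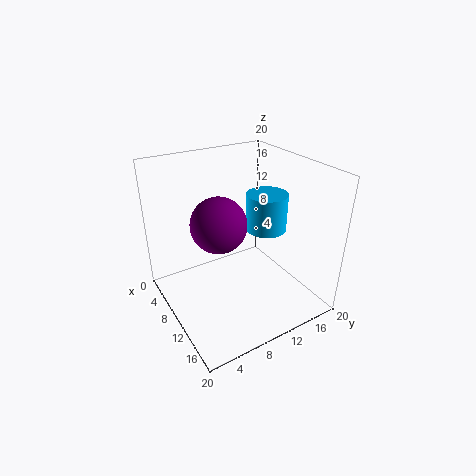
a_1 = 12, b_1 = 6, c_1 = 14, a_2 = 9, b_2 = 15.5, c_2 = 9.5, s_2 = 3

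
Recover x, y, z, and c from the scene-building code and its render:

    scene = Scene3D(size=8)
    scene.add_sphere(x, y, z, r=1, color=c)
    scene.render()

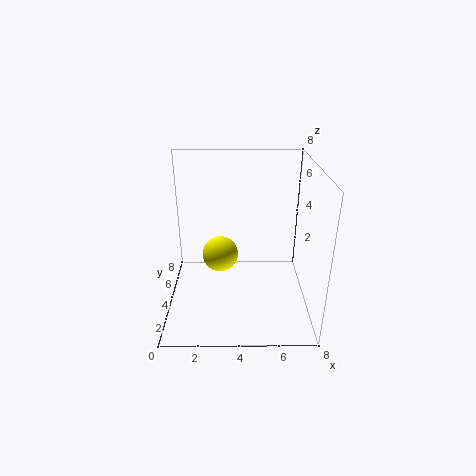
x = 3
y = 4
z = 3
c = 'yellow'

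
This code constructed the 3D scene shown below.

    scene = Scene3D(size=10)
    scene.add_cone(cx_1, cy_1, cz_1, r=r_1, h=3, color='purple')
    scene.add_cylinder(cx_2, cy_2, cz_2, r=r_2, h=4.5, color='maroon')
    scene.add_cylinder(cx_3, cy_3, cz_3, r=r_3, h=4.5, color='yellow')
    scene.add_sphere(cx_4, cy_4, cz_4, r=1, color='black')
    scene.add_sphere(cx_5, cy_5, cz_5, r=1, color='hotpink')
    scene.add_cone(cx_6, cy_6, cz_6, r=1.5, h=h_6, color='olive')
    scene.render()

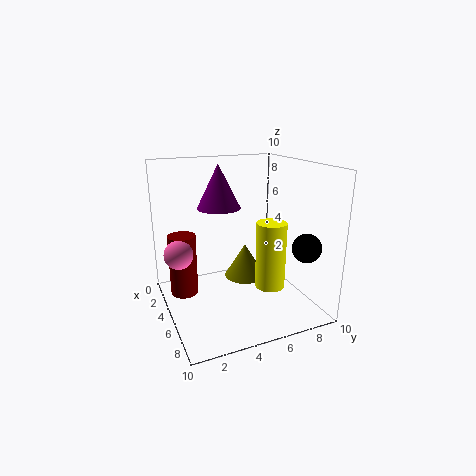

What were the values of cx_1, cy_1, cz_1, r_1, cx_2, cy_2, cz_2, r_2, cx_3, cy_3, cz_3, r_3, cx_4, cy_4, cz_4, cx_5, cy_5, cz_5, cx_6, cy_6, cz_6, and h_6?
cx_1 = 4
cy_1 = 4
cz_1 = 7
r_1 = 1.5
cx_2 = 3
cy_2 = 1.5
cz_2 = 0.5
r_2 = 1
cx_3 = 7
cy_3 = 6.5
cz_3 = 2
r_3 = 1
cx_4 = 7.5
cy_4 = 9
cz_4 = 4.5
cx_5 = 4
cy_5 = 1
cz_5 = 4
cx_6 = 4
cy_6 = 6
cz_6 = 1.5
h_6 = 2.5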